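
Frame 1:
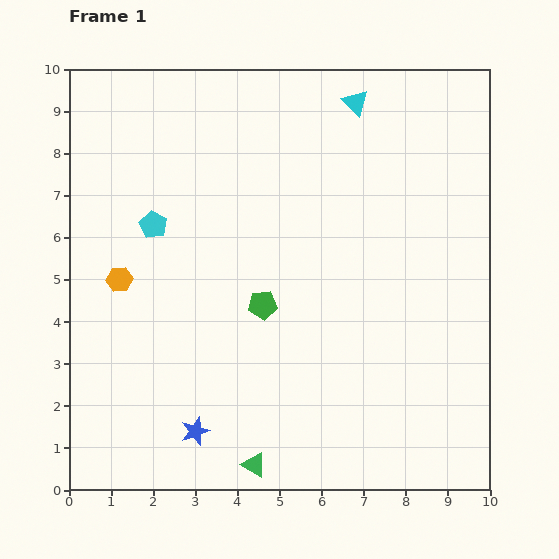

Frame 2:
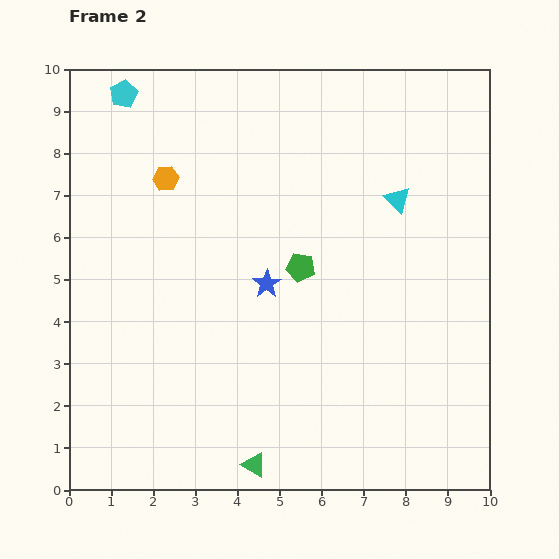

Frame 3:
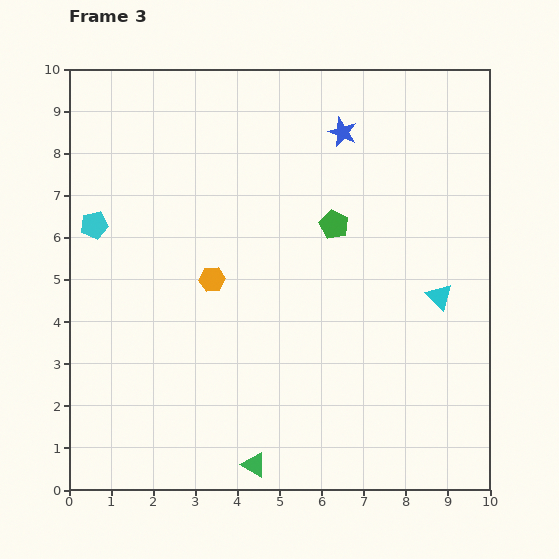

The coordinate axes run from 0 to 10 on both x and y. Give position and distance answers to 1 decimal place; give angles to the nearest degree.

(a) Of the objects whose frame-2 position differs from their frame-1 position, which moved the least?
the green pentagon

(moved 1.3)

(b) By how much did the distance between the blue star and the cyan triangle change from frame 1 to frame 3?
-4.2

Distance in frame 1: 8.7. Distance in frame 3: 4.5.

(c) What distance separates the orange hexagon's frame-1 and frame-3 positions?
2.2

The orange hexagon moved from (1.2, 5.0) to (3.4, 5.0), a distance of √(2.2² + 0.0²) ≈ 2.2.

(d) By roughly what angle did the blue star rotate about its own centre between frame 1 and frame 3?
31° counter-clockwise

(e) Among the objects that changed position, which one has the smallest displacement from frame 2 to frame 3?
the green pentagon

(moved 1.3)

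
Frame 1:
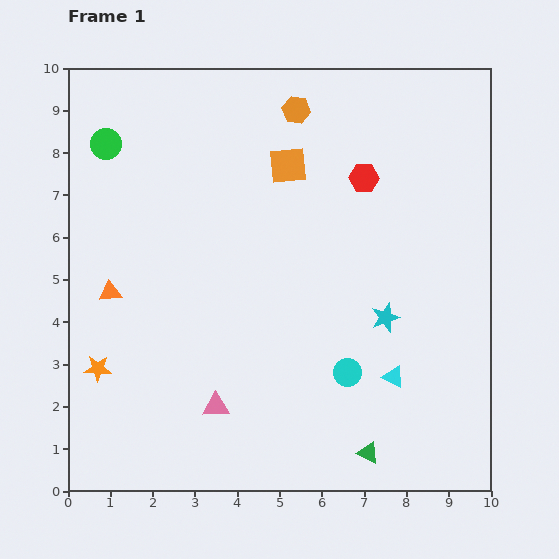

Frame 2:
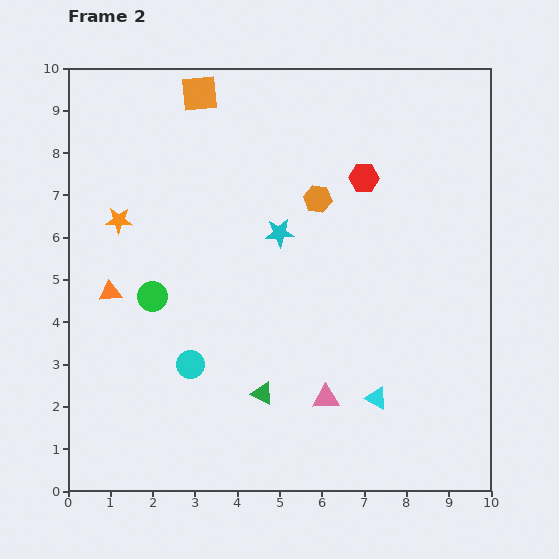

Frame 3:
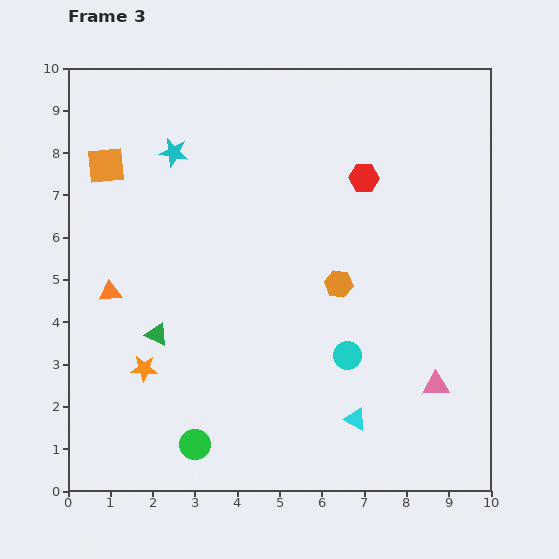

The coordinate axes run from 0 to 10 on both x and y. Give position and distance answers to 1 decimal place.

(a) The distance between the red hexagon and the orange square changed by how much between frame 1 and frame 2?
+2.6

Distance in frame 1: 1.8. Distance in frame 2: 4.4.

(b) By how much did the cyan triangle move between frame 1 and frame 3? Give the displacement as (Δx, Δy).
(-0.9, -1.0)

The cyan triangle was at (7.7, 2.7) in frame 1 and (6.8, 1.7) in frame 3.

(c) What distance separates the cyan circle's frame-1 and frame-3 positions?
0.4

The cyan circle moved from (6.6, 2.8) to (6.6, 3.2), a distance of √(0.0² + 0.4²) ≈ 0.4.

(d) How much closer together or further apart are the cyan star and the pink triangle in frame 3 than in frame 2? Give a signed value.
+4.2

Distance in frame 2: 4.1. Distance in frame 3: 8.3.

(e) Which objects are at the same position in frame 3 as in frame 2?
the red hexagon, the orange triangle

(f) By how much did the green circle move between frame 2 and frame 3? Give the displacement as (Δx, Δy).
(1.0, -3.5)

The green circle was at (2.0, 4.6) in frame 2 and (3.0, 1.1) in frame 3.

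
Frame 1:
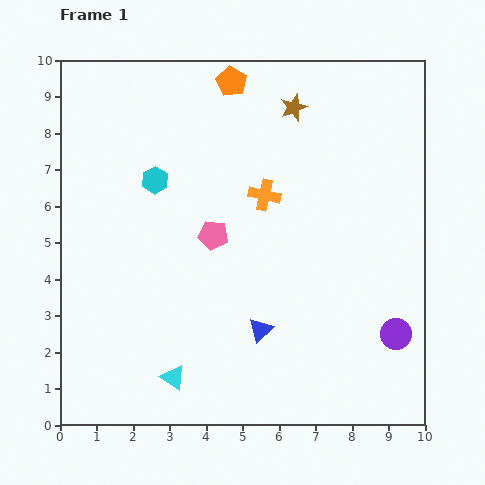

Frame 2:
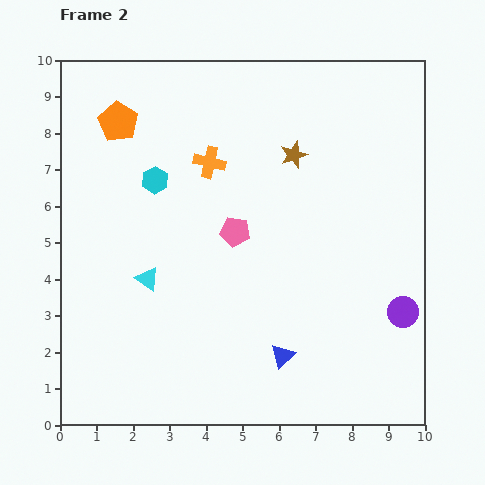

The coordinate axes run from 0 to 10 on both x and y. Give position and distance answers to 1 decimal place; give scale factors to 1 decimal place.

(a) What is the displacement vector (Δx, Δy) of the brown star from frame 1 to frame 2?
(0.0, -1.3)

The brown star was at (6.4, 8.7) in frame 1 and (6.4, 7.4) in frame 2.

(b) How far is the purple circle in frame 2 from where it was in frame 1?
0.6

The purple circle moved from (9.2, 2.5) to (9.4, 3.1), a distance of √(0.2² + 0.6²) ≈ 0.6.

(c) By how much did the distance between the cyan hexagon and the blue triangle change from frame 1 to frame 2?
+0.9

Distance in frame 1: 5.0. Distance in frame 2: 5.9.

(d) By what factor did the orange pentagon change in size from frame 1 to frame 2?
1.3×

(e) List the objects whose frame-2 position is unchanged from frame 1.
the cyan hexagon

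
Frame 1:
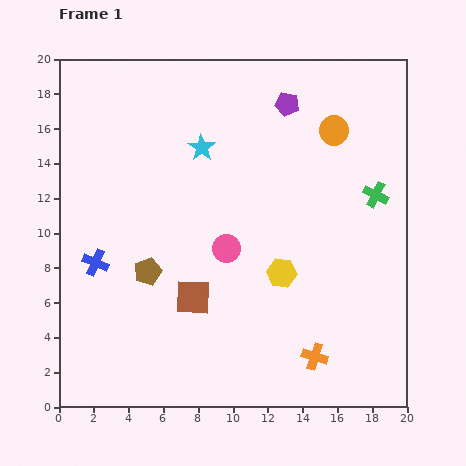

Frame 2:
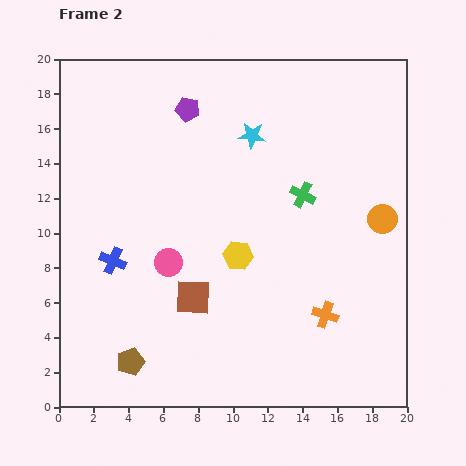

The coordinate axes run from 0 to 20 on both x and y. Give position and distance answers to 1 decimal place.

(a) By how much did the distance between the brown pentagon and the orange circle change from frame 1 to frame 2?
+3.3

Distance in frame 1: 13.4. Distance in frame 2: 16.7.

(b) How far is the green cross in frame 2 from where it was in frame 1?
4.2

The green cross moved from (18.2, 12.2) to (14.0, 12.2), a distance of √(4.2² + 0.0²) ≈ 4.2.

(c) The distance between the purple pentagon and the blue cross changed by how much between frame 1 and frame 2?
-4.6

Distance in frame 1: 14.3. Distance in frame 2: 9.7.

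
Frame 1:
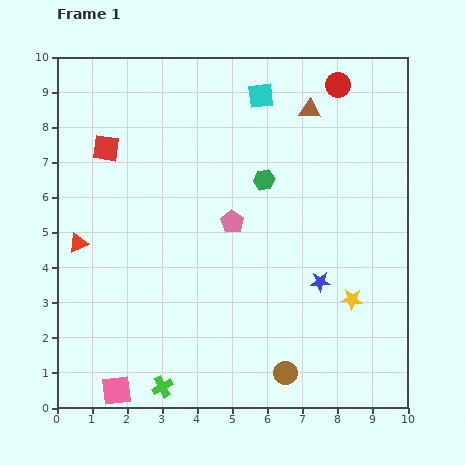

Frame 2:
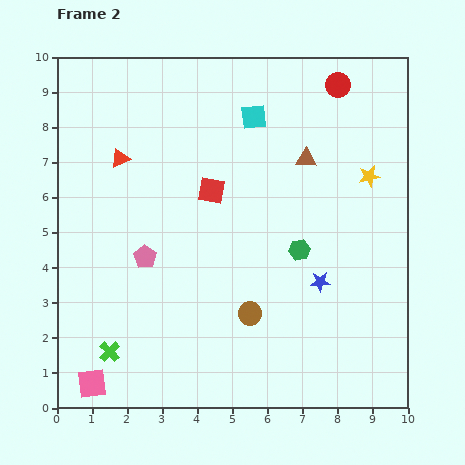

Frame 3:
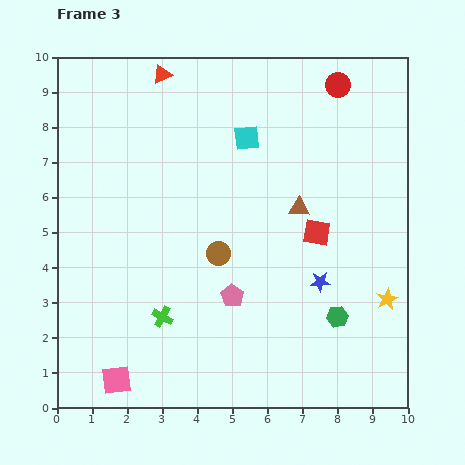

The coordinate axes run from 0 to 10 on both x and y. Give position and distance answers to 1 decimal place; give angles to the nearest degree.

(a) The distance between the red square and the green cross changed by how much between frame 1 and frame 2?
-1.6

Distance in frame 1: 7.0. Distance in frame 2: 5.4.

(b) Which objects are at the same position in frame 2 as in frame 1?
the blue star, the red circle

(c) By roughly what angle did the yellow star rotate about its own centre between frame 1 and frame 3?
30° counter-clockwise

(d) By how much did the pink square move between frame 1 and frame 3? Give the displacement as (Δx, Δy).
(0.0, 0.3)

The pink square was at (1.7, 0.5) in frame 1 and (1.7, 0.8) in frame 3.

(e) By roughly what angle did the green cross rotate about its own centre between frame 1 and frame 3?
33° counter-clockwise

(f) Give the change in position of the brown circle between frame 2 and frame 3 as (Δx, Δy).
(-0.9, 1.7)

The brown circle was at (5.5, 2.7) in frame 2 and (4.6, 4.4) in frame 3.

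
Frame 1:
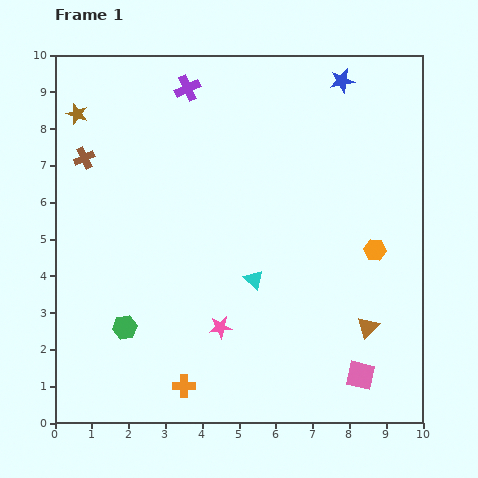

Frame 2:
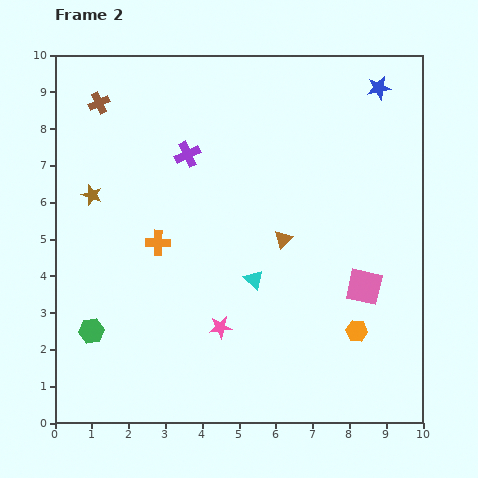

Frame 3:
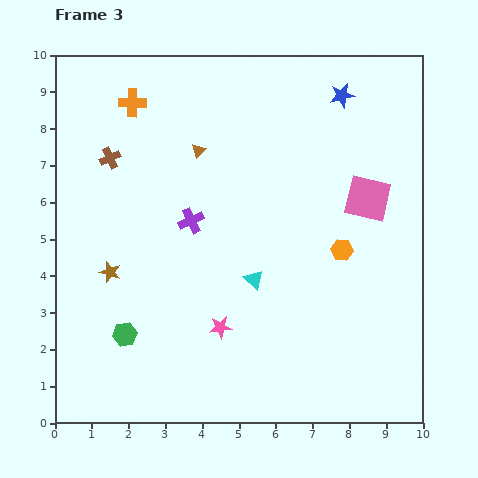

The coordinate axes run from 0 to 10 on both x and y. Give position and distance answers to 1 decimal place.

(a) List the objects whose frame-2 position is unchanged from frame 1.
the cyan triangle, the pink star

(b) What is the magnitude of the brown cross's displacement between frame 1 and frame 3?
0.7

The brown cross moved from (0.8, 7.2) to (1.5, 7.2), a distance of √(0.7² + 0.0²) ≈ 0.7.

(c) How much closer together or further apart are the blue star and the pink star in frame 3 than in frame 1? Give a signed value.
-0.4

Distance in frame 1: 7.5. Distance in frame 3: 7.1.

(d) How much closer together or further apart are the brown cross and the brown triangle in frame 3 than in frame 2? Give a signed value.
-3.8

Distance in frame 2: 6.2. Distance in frame 3: 2.4.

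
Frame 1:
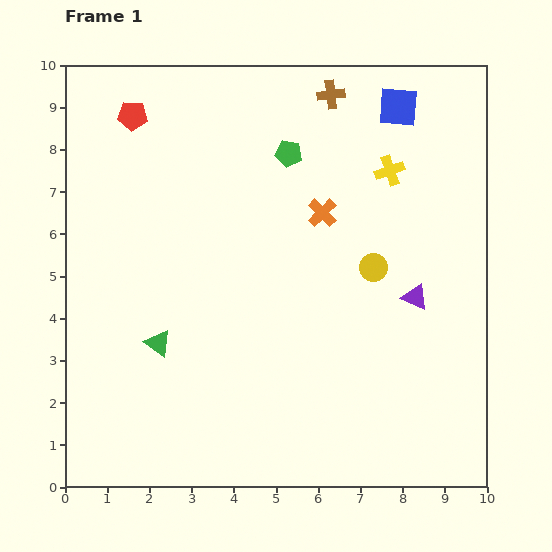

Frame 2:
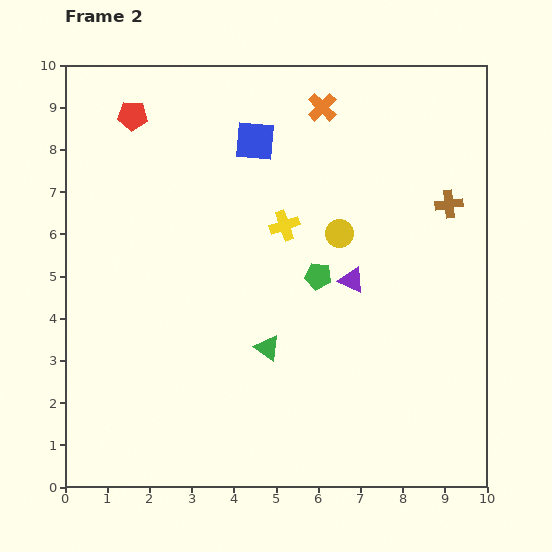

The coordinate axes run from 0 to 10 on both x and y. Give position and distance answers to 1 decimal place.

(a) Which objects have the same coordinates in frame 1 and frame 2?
the red pentagon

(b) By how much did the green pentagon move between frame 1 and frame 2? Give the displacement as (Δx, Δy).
(0.7, -2.9)

The green pentagon was at (5.3, 7.9) in frame 1 and (6.0, 5.0) in frame 2.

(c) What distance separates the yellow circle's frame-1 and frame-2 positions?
1.1

The yellow circle moved from (7.3, 5.2) to (6.5, 6.0), a distance of √(0.8² + 0.8²) ≈ 1.1.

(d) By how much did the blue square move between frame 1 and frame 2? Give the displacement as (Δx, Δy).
(-3.4, -0.8)

The blue square was at (7.9, 9.0) in frame 1 and (4.5, 8.2) in frame 2.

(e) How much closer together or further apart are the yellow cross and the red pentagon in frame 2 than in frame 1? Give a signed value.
-1.8

Distance in frame 1: 6.2. Distance in frame 2: 4.4.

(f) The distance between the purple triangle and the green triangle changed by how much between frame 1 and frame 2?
-3.6

Distance in frame 1: 6.2. Distance in frame 2: 2.6.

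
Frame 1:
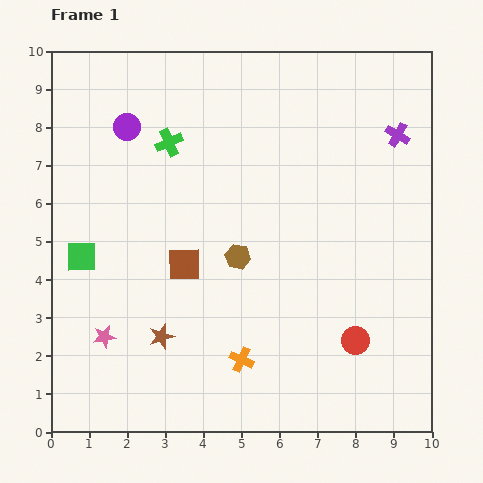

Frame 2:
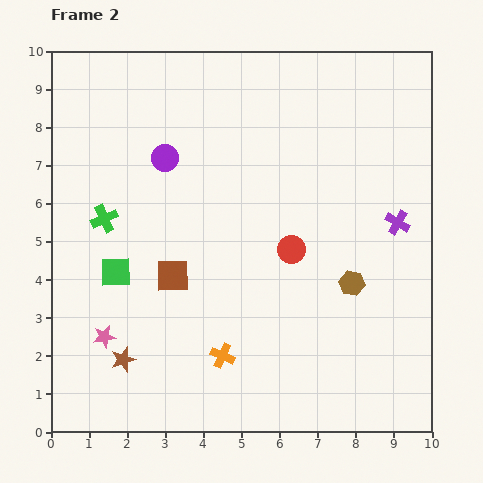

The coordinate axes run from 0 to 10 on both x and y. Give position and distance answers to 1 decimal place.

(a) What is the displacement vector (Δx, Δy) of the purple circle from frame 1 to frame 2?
(1.0, -0.8)

The purple circle was at (2.0, 8.0) in frame 1 and (3.0, 7.2) in frame 2.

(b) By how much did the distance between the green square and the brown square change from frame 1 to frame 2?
-1.2

Distance in frame 1: 2.7. Distance in frame 2: 1.5.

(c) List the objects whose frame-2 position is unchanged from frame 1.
the pink star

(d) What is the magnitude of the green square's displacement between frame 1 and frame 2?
1.0

The green square moved from (0.8, 4.6) to (1.7, 4.2), a distance of √(0.9² + 0.4²) ≈ 1.0.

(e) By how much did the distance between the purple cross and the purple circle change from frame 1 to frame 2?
-0.8

Distance in frame 1: 7.1. Distance in frame 2: 6.3.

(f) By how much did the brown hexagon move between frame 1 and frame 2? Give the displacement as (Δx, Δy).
(3.0, -0.7)

The brown hexagon was at (4.9, 4.6) in frame 1 and (7.9, 3.9) in frame 2.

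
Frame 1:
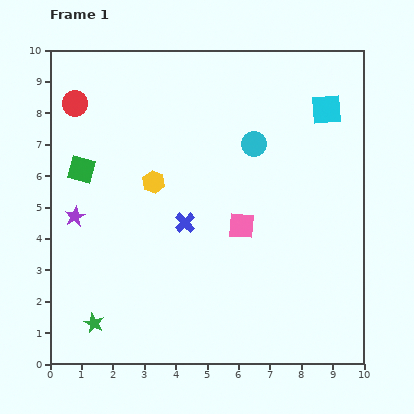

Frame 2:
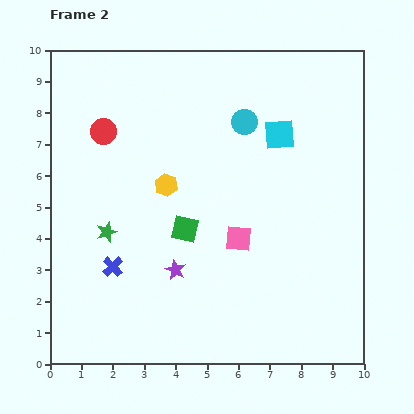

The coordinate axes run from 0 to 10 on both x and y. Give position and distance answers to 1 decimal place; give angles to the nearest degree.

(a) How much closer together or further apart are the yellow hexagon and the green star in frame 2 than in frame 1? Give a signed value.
-2.5

Distance in frame 1: 4.9. Distance in frame 2: 2.4.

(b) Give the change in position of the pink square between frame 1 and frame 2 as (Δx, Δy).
(-0.1, -0.4)

The pink square was at (6.1, 4.4) in frame 1 and (6.0, 4.0) in frame 2.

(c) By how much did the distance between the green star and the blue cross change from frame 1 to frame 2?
-3.2

Distance in frame 1: 4.3. Distance in frame 2: 1.1.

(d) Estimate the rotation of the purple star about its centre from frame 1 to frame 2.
20° counter-clockwise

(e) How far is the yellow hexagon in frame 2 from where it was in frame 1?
0.4

The yellow hexagon moved from (3.3, 5.8) to (3.7, 5.7), a distance of √(0.4² + 0.1²) ≈ 0.4.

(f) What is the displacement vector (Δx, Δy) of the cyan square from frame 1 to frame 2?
(-1.5, -0.8)

The cyan square was at (8.8, 8.1) in frame 1 and (7.3, 7.3) in frame 2.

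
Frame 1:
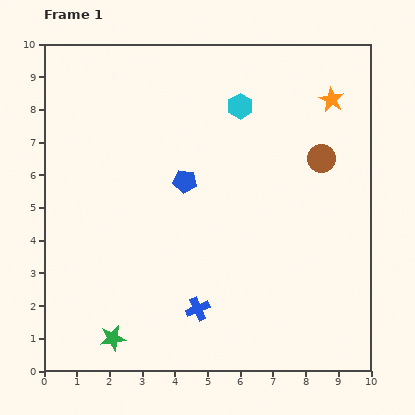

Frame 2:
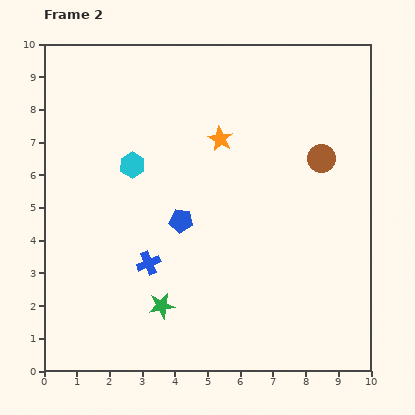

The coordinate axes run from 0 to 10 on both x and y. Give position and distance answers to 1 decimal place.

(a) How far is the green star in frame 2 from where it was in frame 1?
1.8

The green star moved from (2.1, 1.0) to (3.6, 2.0), a distance of √(1.5² + 1.0²) ≈ 1.8.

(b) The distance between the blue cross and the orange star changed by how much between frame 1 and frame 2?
-3.2

Distance in frame 1: 7.6. Distance in frame 2: 4.4.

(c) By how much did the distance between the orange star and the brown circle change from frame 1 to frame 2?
+1.4

Distance in frame 1: 1.8. Distance in frame 2: 3.2.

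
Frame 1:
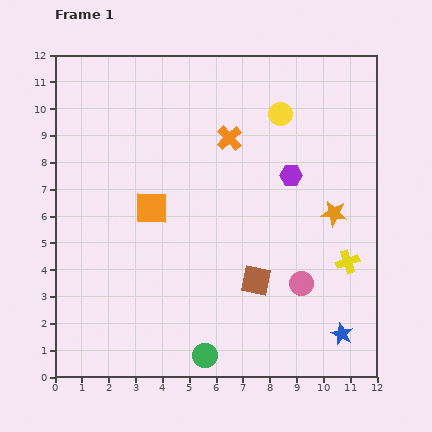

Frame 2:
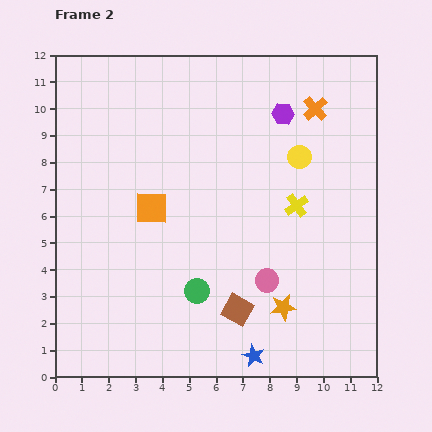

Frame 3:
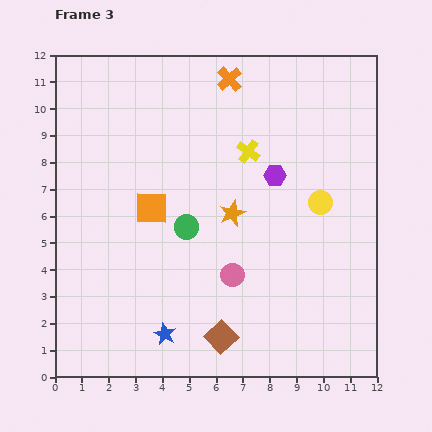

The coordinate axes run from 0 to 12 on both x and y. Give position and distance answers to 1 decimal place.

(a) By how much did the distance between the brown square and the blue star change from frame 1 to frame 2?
-2.0

Distance in frame 1: 3.8. Distance in frame 2: 1.8.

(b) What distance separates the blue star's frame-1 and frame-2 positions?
3.4

The blue star moved from (10.7, 1.6) to (7.4, 0.8), a distance of √(3.3² + 0.8²) ≈ 3.4.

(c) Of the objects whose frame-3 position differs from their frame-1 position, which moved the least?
the purple hexagon

(moved 0.6)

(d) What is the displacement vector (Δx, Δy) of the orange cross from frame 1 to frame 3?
(0.0, 2.2)

The orange cross was at (6.5, 8.9) in frame 1 and (6.5, 11.1) in frame 3.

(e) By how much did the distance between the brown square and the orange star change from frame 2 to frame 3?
+2.9

Distance in frame 2: 1.7. Distance in frame 3: 4.6.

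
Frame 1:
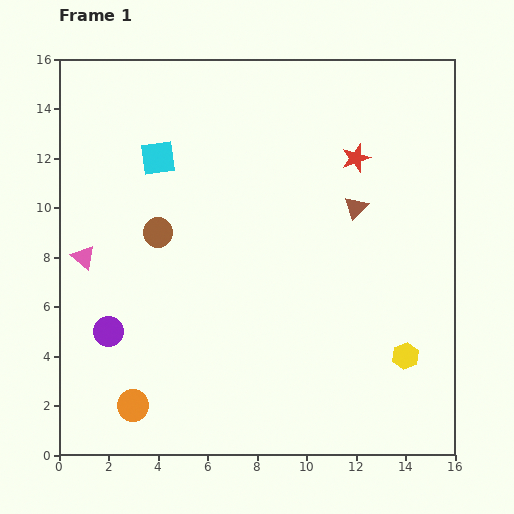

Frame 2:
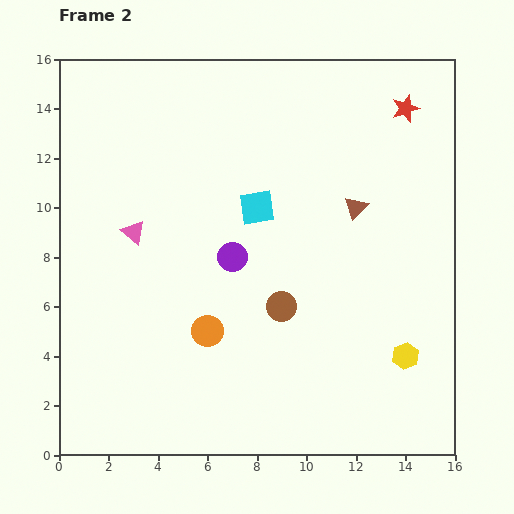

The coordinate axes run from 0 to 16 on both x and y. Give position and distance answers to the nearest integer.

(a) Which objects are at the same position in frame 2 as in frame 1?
the yellow hexagon, the brown triangle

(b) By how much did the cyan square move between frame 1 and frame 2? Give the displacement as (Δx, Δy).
(4, -2)

The cyan square was at (4, 12) in frame 1 and (8, 10) in frame 2.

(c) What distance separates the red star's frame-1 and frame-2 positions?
3

The red star moved from (12, 12) to (14, 14), a distance of √(2² + 2²) ≈ 3.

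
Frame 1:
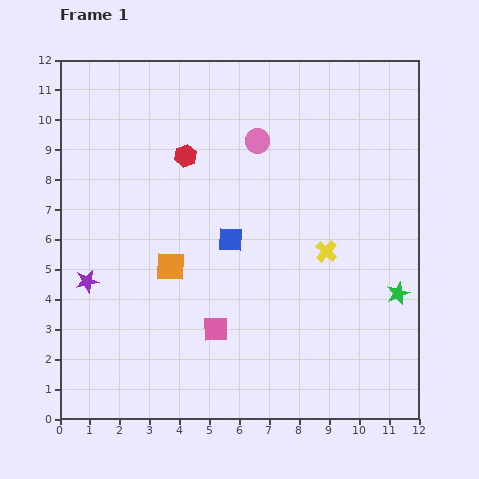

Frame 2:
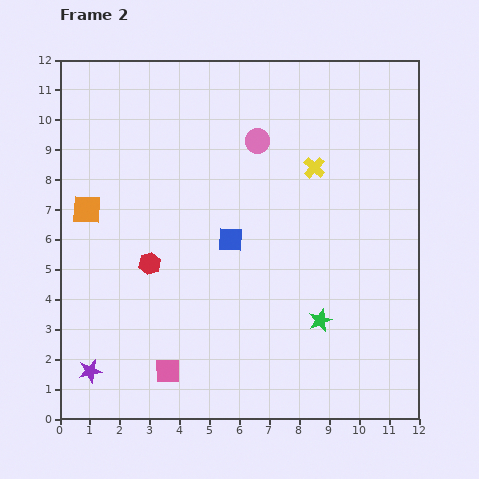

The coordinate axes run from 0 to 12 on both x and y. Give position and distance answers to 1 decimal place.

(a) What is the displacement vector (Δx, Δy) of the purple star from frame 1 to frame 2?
(0.1, -3.0)

The purple star was at (0.9, 4.6) in frame 1 and (1.0, 1.6) in frame 2.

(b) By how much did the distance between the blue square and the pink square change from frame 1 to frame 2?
+1.9

Distance in frame 1: 3.0. Distance in frame 2: 4.9.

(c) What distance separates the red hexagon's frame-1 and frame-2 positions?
3.8

The red hexagon moved from (4.2, 8.8) to (3.0, 5.2), a distance of √(1.2² + 3.6²) ≈ 3.8.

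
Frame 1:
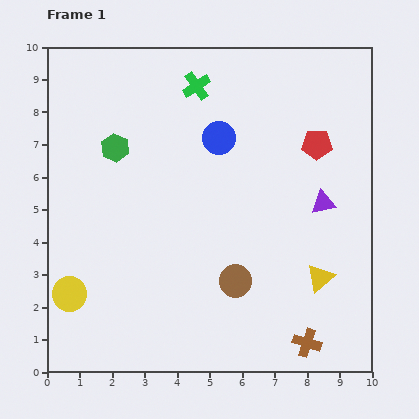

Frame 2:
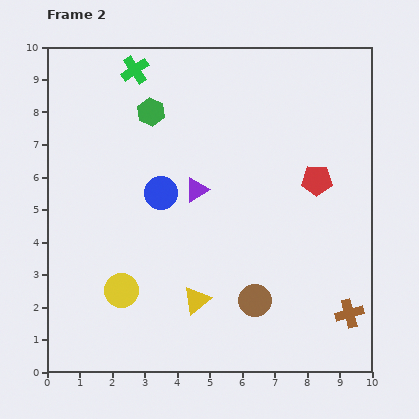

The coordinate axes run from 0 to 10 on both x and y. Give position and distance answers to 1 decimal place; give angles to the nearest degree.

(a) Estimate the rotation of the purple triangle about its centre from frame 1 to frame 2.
22° counter-clockwise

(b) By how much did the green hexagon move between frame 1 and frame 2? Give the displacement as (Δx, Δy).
(1.1, 1.1)

The green hexagon was at (2.1, 6.9) in frame 1 and (3.2, 8.0) in frame 2.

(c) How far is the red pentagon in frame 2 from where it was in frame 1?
1.1

The red pentagon moved from (8.3, 7.0) to (8.3, 5.9), a distance of √(0.0² + 1.1²) ≈ 1.1.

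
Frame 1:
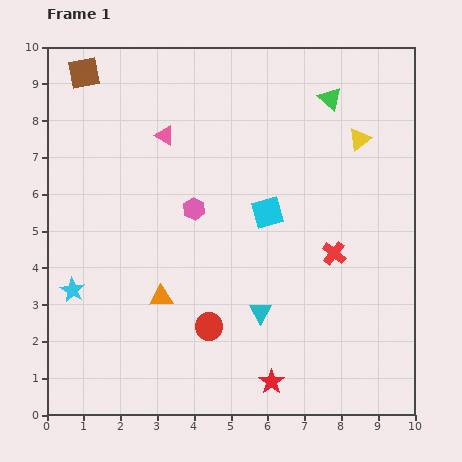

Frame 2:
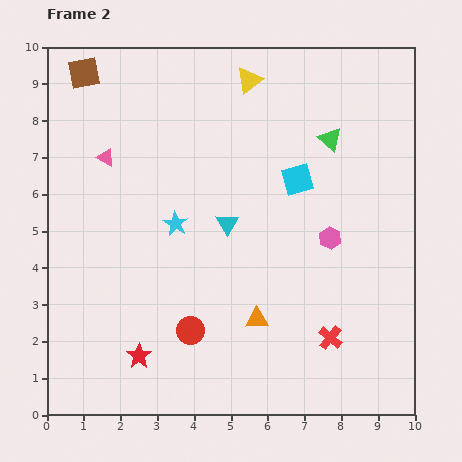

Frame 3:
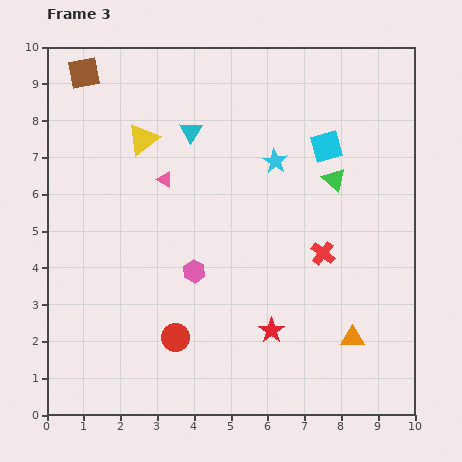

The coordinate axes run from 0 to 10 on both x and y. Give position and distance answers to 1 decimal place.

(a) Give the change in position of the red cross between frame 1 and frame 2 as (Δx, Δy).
(-0.1, -2.3)

The red cross was at (7.8, 4.4) in frame 1 and (7.7, 2.1) in frame 2.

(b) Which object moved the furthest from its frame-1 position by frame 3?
the cyan star

(moved 6.5; next 5.9)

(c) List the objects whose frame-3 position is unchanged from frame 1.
the brown square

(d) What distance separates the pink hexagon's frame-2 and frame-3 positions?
3.8

The pink hexagon moved from (7.7, 4.8) to (4.0, 3.9), a distance of √(3.7² + 0.9²) ≈ 3.8.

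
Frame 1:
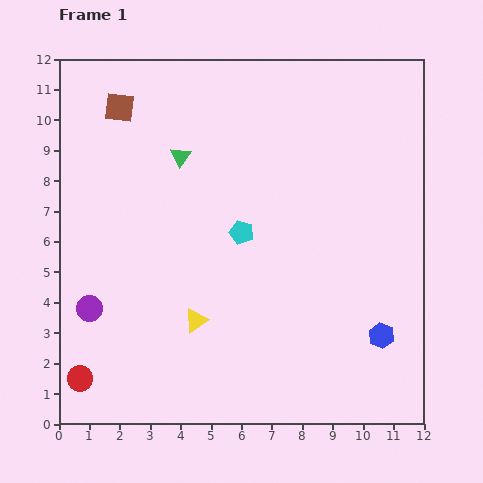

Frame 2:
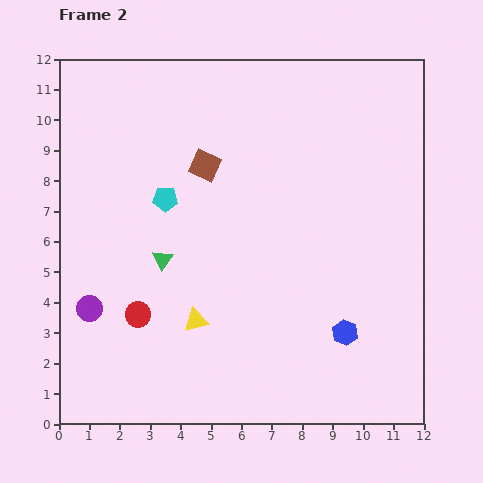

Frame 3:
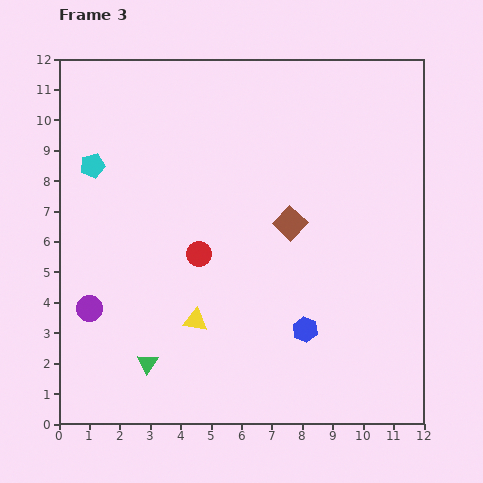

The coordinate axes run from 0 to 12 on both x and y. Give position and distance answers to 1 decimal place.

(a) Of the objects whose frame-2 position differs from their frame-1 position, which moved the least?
the blue hexagon

(moved 1.2)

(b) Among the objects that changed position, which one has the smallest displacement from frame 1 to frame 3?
the blue hexagon

(moved 2.5)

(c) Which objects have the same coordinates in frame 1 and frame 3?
the yellow triangle, the purple circle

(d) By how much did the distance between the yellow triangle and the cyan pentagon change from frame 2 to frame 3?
+2.0

Distance in frame 2: 4.1. Distance in frame 3: 6.1.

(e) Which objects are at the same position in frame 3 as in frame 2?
the yellow triangle, the purple circle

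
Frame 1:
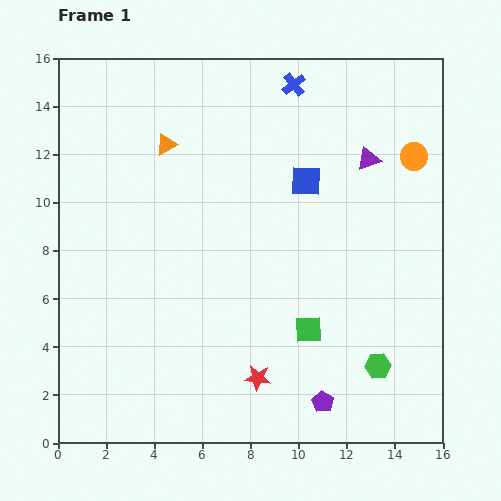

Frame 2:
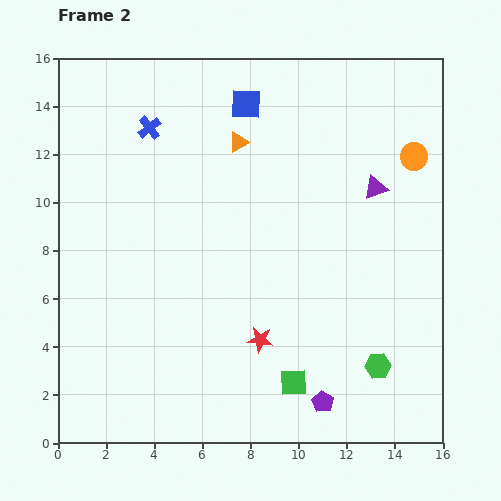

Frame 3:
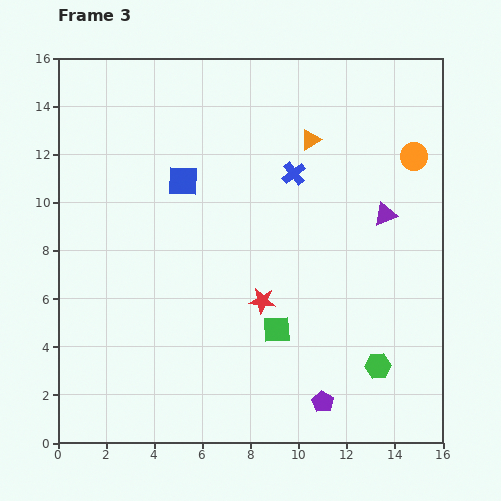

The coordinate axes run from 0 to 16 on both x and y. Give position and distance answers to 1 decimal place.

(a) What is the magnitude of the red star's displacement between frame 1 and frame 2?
1.6

The red star moved from (8.3, 2.7) to (8.4, 4.3), a distance of √(0.1² + 1.6²) ≈ 1.6.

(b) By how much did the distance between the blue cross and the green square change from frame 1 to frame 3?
-3.7

Distance in frame 1: 10.2. Distance in frame 3: 6.5.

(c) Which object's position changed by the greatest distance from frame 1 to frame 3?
the orange triangle

(moved 6.0; next 5.1)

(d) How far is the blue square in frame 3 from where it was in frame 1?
5.1

The blue square moved from (10.3, 10.9) to (5.2, 10.9), a distance of √(5.1² + 0.0²) ≈ 5.1.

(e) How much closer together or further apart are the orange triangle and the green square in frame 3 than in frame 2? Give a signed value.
-2.3

Distance in frame 2: 10.3. Distance in frame 3: 8.0.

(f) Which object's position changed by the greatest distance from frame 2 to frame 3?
the blue cross

(moved 6.3; next 4.1)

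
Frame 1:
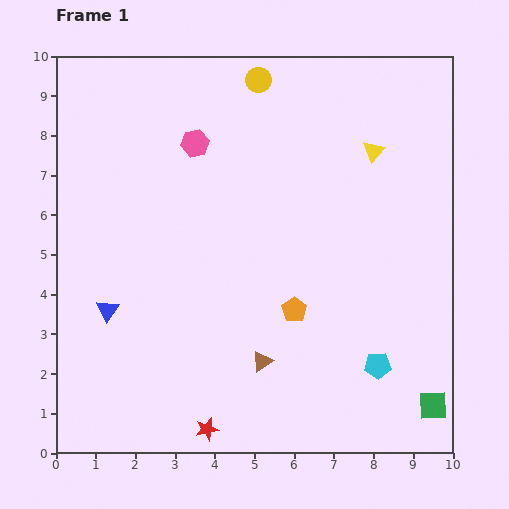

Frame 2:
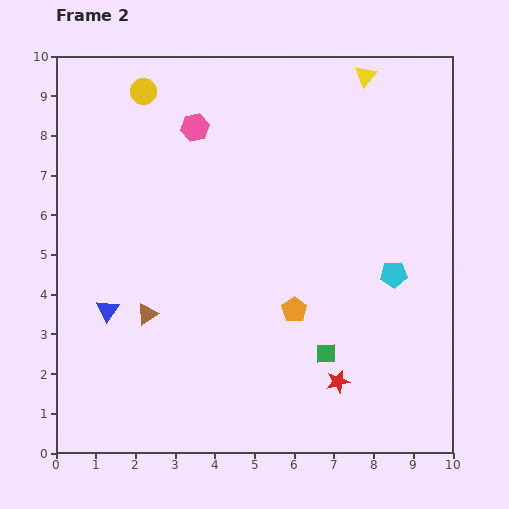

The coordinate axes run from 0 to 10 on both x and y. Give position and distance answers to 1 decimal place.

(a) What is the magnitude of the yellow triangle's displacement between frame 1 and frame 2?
1.9

The yellow triangle moved from (8.0, 7.6) to (7.8, 9.5), a distance of √(0.2² + 1.9²) ≈ 1.9.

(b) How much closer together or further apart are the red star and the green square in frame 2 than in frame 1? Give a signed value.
-4.9

Distance in frame 1: 5.7. Distance in frame 2: 0.8.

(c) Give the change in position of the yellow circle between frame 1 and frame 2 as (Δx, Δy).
(-2.9, -0.3)

The yellow circle was at (5.1, 9.4) in frame 1 and (2.2, 9.1) in frame 2.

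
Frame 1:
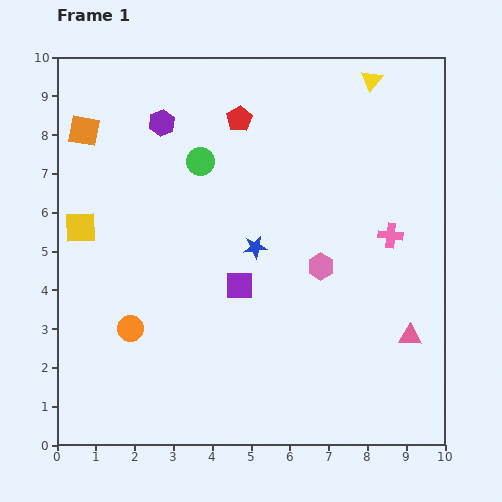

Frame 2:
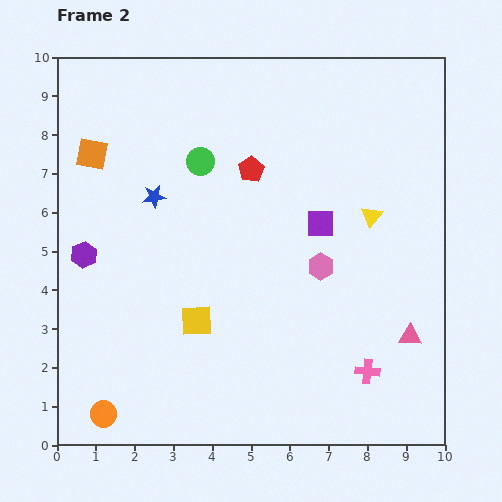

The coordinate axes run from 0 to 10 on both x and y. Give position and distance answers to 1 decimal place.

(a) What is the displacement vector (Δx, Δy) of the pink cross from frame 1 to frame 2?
(-0.6, -3.5)

The pink cross was at (8.6, 5.4) in frame 1 and (8.0, 1.9) in frame 2.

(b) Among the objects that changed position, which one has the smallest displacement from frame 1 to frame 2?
the orange square

(moved 0.6)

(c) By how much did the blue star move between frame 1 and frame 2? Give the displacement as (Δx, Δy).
(-2.6, 1.3)

The blue star was at (5.1, 5.1) in frame 1 and (2.5, 6.4) in frame 2.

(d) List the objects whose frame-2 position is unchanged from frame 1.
the pink triangle, the green circle, the pink hexagon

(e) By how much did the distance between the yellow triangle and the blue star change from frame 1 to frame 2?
+0.4

Distance in frame 1: 5.2. Distance in frame 2: 5.6.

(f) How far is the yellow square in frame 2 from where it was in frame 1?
3.8

The yellow square moved from (0.6, 5.6) to (3.6, 3.2), a distance of √(3.0² + 2.4²) ≈ 3.8.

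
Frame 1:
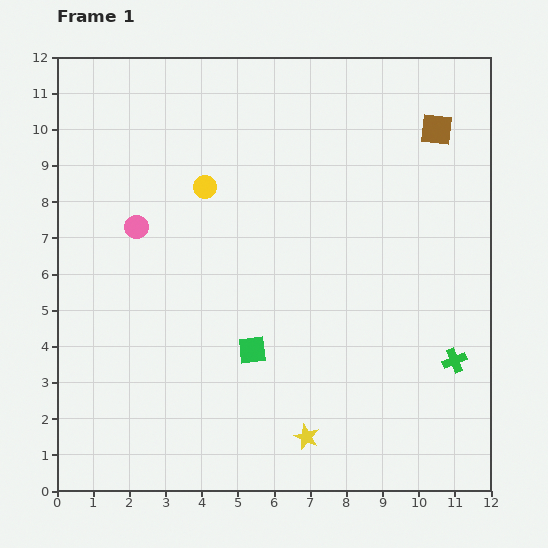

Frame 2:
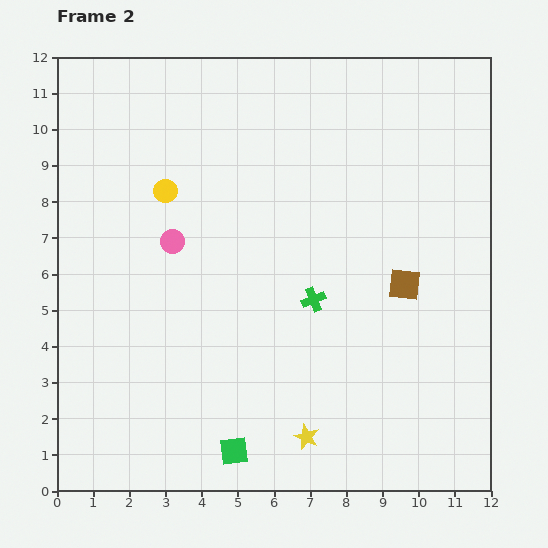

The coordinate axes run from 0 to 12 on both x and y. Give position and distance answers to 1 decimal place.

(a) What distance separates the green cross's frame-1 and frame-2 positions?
4.3

The green cross moved from (11.0, 3.6) to (7.1, 5.3), a distance of √(3.9² + 1.7²) ≈ 4.3.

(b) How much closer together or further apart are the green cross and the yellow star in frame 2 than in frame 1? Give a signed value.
-0.8

Distance in frame 1: 4.6. Distance in frame 2: 3.8.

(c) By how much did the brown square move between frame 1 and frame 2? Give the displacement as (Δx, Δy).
(-0.9, -4.3)

The brown square was at (10.5, 10.0) in frame 1 and (9.6, 5.7) in frame 2.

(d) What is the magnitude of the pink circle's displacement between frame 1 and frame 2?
1.1

The pink circle moved from (2.2, 7.3) to (3.2, 6.9), a distance of √(1.0² + 0.4²) ≈ 1.1.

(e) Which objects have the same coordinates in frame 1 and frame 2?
the yellow star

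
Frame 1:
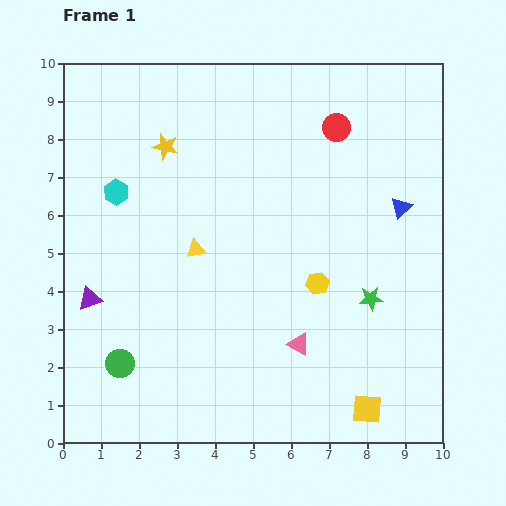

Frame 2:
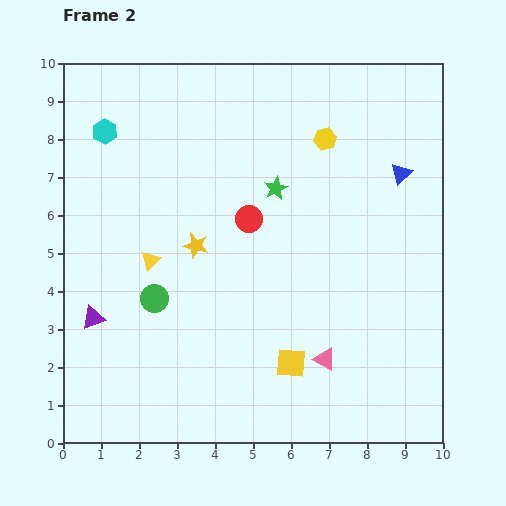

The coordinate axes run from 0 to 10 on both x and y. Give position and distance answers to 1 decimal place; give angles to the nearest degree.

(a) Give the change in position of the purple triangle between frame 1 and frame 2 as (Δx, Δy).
(0.1, -0.5)

The purple triangle was at (0.7, 3.8) in frame 1 and (0.8, 3.3) in frame 2.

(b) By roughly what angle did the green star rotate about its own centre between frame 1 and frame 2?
21° counter-clockwise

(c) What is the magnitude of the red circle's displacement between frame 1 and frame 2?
3.3

The red circle moved from (7.2, 8.3) to (4.9, 5.9), a distance of √(2.3² + 2.4²) ≈ 3.3.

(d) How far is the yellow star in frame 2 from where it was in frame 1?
2.7

The yellow star moved from (2.7, 7.8) to (3.5, 5.2), a distance of √(0.8² + 2.6²) ≈ 2.7.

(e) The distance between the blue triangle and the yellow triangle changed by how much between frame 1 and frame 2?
+1.5

Distance in frame 1: 5.5. Distance in frame 2: 7.0.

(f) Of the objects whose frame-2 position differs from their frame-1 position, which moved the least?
the purple triangle

(moved 0.5)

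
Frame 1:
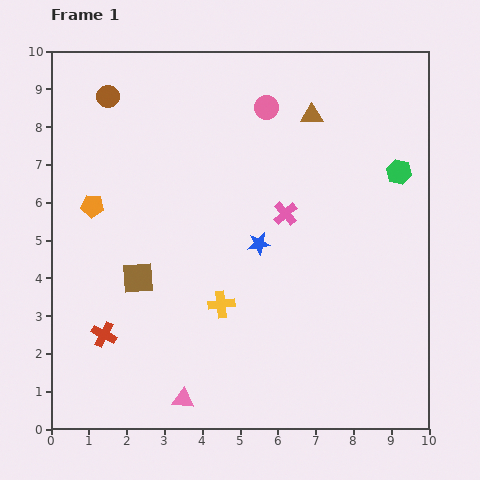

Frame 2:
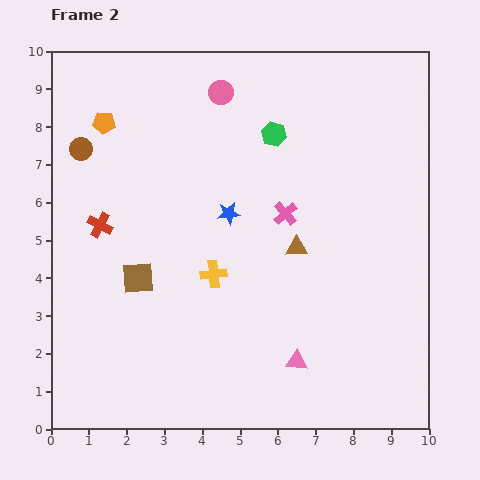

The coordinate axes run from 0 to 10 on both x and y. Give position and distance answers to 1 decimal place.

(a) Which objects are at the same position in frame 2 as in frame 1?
the pink cross, the brown square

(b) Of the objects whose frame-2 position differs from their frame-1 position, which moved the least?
the yellow cross

(moved 0.8)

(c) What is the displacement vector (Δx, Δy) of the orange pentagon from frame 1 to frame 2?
(0.3, 2.2)

The orange pentagon was at (1.1, 5.9) in frame 1 and (1.4, 8.1) in frame 2.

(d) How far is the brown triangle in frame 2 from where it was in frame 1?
3.5

The brown triangle moved from (6.9, 8.3) to (6.5, 4.8), a distance of √(0.4² + 3.5²) ≈ 3.5.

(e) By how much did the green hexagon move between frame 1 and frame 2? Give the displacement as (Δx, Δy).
(-3.3, 1.0)

The green hexagon was at (9.2, 6.8) in frame 1 and (5.9, 7.8) in frame 2.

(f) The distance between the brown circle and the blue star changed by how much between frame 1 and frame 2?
-1.3

Distance in frame 1: 5.6. Distance in frame 2: 4.3.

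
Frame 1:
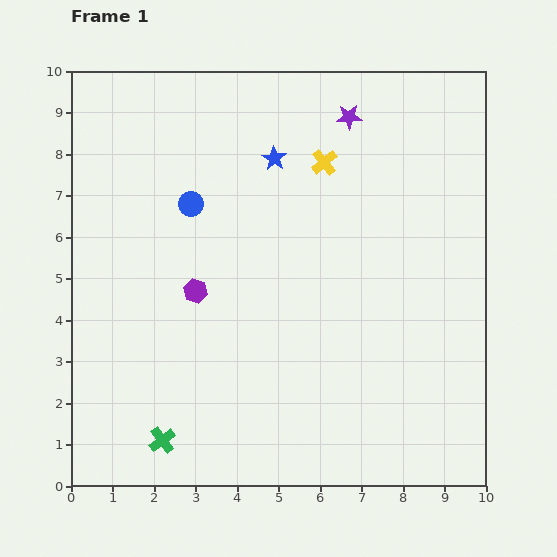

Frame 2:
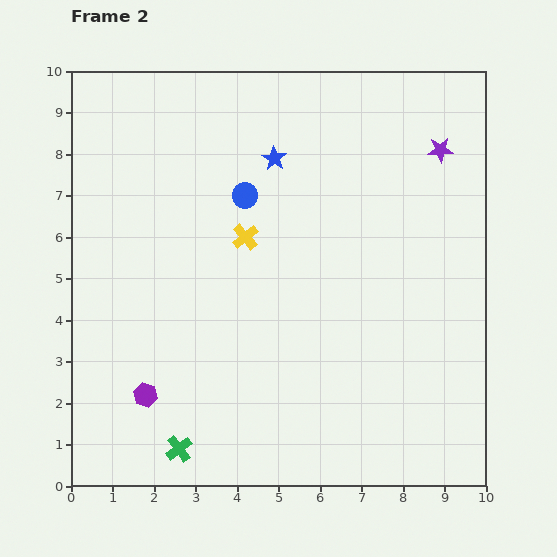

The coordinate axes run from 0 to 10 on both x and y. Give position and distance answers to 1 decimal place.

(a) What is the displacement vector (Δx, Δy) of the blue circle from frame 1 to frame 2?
(1.3, 0.2)

The blue circle was at (2.9, 6.8) in frame 1 and (4.2, 7.0) in frame 2.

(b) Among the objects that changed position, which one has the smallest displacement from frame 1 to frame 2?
the green cross

(moved 0.4)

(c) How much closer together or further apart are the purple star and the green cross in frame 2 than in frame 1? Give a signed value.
+0.6

Distance in frame 1: 9.0. Distance in frame 2: 9.6.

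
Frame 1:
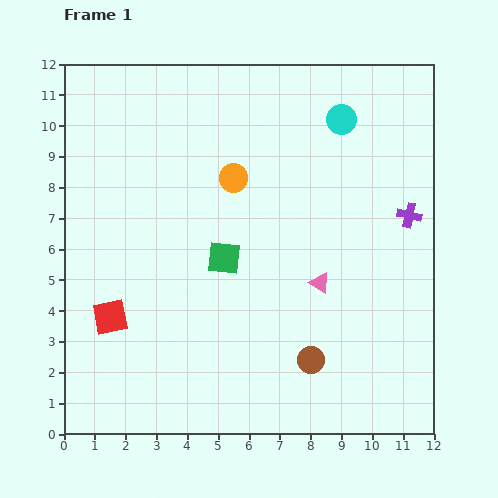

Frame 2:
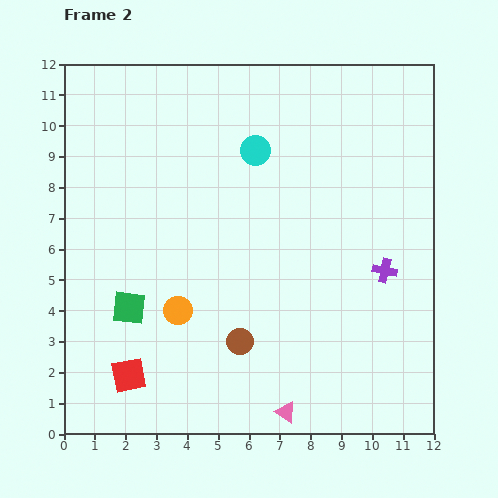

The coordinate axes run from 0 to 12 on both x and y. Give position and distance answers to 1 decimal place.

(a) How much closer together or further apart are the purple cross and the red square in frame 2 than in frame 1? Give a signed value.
-1.2

Distance in frame 1: 10.2. Distance in frame 2: 9.0.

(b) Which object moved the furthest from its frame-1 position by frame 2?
the orange circle

(moved 4.7; next 4.3)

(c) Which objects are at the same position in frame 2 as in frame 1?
none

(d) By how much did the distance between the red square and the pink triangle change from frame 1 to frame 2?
-1.7

Distance in frame 1: 6.9. Distance in frame 2: 5.2.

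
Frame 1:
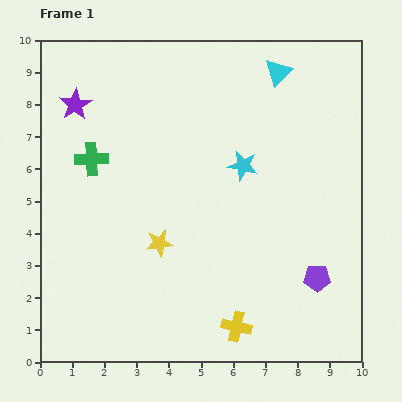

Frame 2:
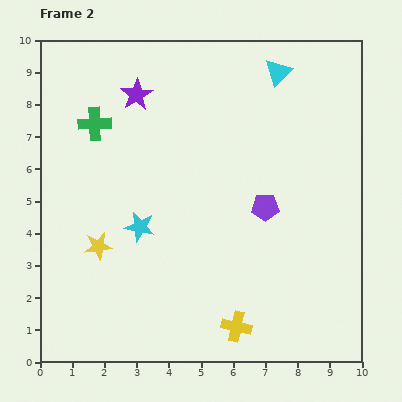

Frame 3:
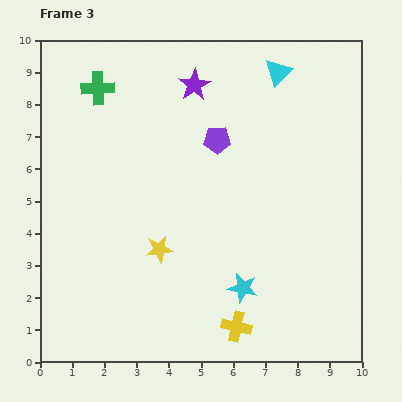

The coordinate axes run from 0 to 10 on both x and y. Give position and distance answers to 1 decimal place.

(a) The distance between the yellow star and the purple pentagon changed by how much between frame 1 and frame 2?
+0.3

Distance in frame 1: 5.0. Distance in frame 2: 5.3.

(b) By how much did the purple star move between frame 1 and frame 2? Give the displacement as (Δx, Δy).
(1.9, 0.3)

The purple star was at (1.1, 8.0) in frame 1 and (3.0, 8.3) in frame 2.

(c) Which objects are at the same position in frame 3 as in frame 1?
the yellow cross, the cyan triangle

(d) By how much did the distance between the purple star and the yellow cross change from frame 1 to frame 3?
-0.9

Distance in frame 1: 8.5. Distance in frame 3: 7.6.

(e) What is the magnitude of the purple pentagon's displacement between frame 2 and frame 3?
2.6

The purple pentagon moved from (7.0, 4.8) to (5.5, 6.9), a distance of √(1.5² + 2.1²) ≈ 2.6.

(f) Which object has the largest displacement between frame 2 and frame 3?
the cyan star

(moved 3.7; next 2.6)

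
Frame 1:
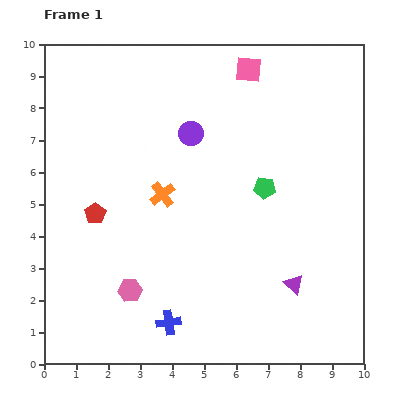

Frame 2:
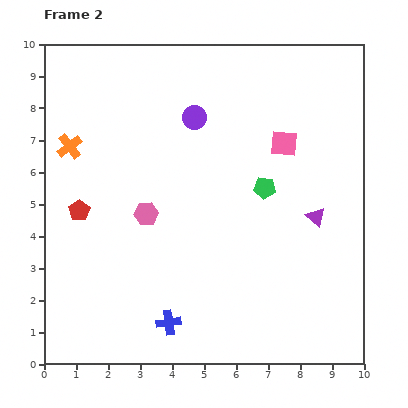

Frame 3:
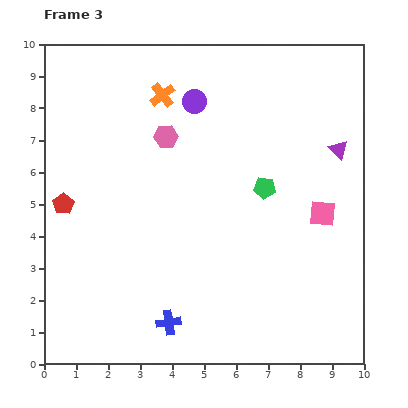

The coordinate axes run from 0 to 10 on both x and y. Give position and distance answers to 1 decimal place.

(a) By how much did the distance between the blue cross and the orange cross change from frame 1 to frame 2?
+2.3

Distance in frame 1: 4.0. Distance in frame 2: 6.3.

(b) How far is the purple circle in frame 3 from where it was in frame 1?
1.0

The purple circle moved from (4.6, 7.2) to (4.7, 8.2), a distance of √(0.1² + 1.0²) ≈ 1.0.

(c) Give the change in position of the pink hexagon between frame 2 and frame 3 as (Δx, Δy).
(0.6, 2.4)

The pink hexagon was at (3.2, 4.7) in frame 2 and (3.8, 7.1) in frame 3.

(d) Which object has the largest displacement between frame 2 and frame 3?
the orange cross

(moved 3.3; next 2.5)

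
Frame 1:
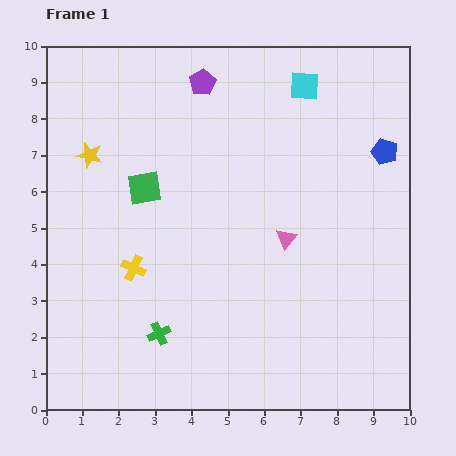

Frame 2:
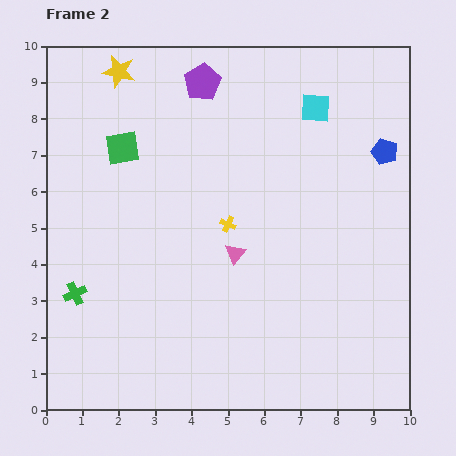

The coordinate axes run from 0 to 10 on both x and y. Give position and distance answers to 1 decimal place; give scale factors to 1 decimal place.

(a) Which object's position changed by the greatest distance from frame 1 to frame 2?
the yellow cross

(moved 2.9; next 2.5)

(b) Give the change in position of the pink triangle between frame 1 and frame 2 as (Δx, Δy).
(-1.4, -0.4)

The pink triangle was at (6.6, 4.7) in frame 1 and (5.2, 4.3) in frame 2.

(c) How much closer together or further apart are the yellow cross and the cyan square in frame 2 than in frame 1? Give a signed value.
-2.9

Distance in frame 1: 6.9. Distance in frame 2: 4.0.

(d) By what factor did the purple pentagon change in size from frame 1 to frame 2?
1.4×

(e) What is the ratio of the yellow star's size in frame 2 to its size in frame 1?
1.3×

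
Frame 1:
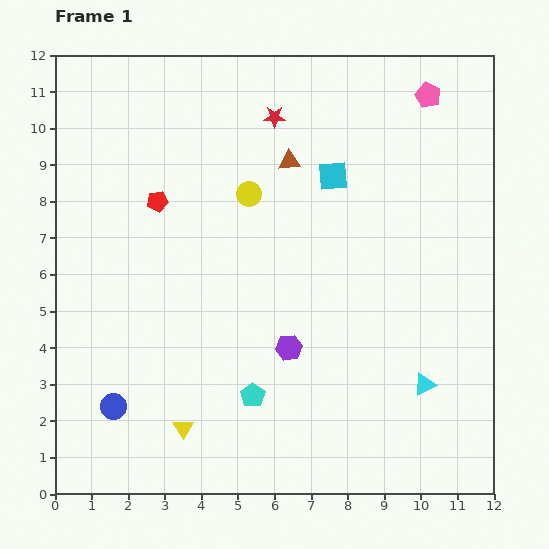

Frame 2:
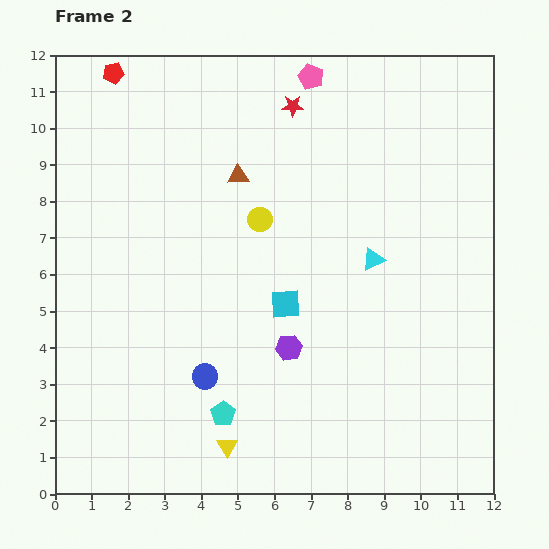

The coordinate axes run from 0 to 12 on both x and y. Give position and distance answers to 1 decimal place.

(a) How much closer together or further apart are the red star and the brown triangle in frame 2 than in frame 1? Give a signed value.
+1.1

Distance in frame 1: 1.3. Distance in frame 2: 2.4.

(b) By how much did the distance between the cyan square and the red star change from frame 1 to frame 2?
+3.1

Distance in frame 1: 2.3. Distance in frame 2: 5.4.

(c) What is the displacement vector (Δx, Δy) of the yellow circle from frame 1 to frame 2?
(0.3, -0.7)

The yellow circle was at (5.3, 8.2) in frame 1 and (5.6, 7.5) in frame 2.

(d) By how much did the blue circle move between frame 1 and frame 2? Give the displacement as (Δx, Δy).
(2.5, 0.8)

The blue circle was at (1.6, 2.4) in frame 1 and (4.1, 3.2) in frame 2.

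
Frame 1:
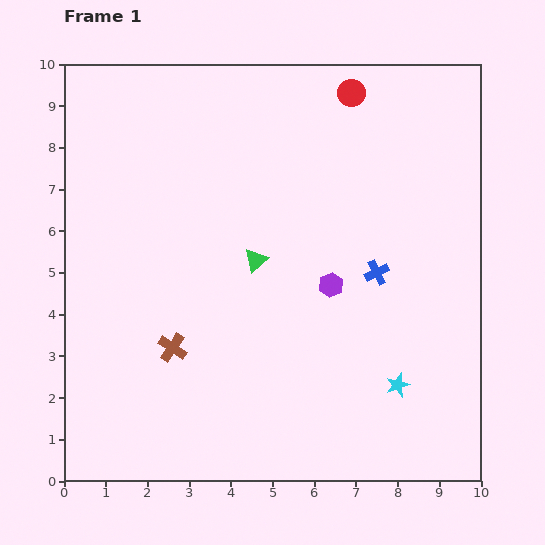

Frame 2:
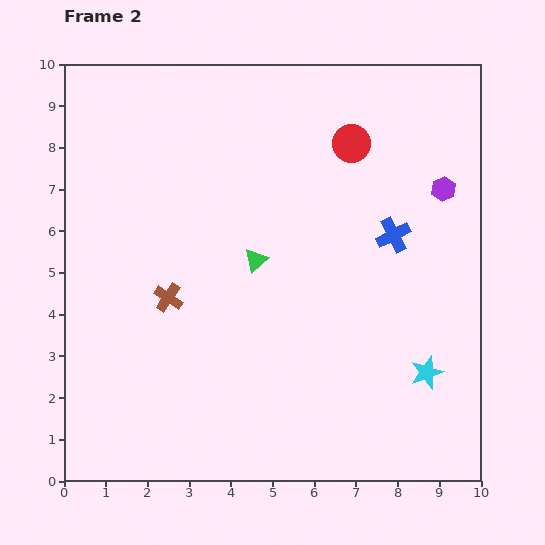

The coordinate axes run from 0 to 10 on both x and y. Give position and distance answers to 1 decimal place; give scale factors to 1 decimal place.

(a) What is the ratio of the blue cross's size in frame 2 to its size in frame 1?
1.4×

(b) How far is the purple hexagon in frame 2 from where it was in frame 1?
3.5

The purple hexagon moved from (6.4, 4.7) to (9.1, 7.0), a distance of √(2.7² + 2.3²) ≈ 3.5.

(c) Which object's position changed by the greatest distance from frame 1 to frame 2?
the purple hexagon

(moved 3.5; next 1.2)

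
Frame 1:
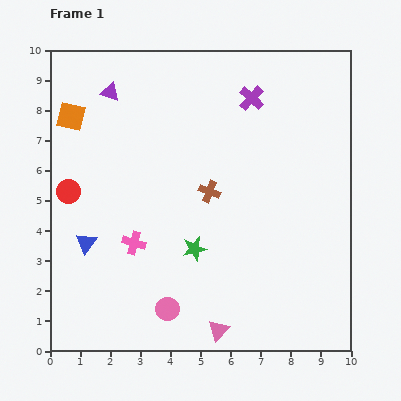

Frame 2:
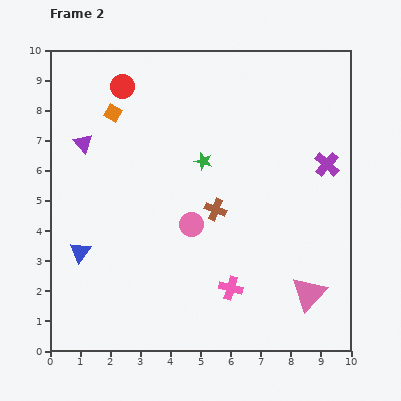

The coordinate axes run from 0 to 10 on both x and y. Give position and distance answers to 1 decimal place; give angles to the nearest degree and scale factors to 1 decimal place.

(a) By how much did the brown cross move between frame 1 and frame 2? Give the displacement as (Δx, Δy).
(0.2, -0.6)

The brown cross was at (5.3, 5.3) in frame 1 and (5.5, 4.7) in frame 2.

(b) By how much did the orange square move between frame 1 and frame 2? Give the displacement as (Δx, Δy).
(1.4, 0.1)

The orange square was at (0.7, 7.8) in frame 1 and (2.1, 7.9) in frame 2.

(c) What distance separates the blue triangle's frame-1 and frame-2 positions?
0.4

The blue triangle moved from (1.2, 3.6) to (1.0, 3.3), a distance of √(0.2² + 0.3²) ≈ 0.4.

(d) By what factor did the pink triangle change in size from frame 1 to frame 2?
1.6×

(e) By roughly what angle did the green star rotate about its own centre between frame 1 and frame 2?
27° clockwise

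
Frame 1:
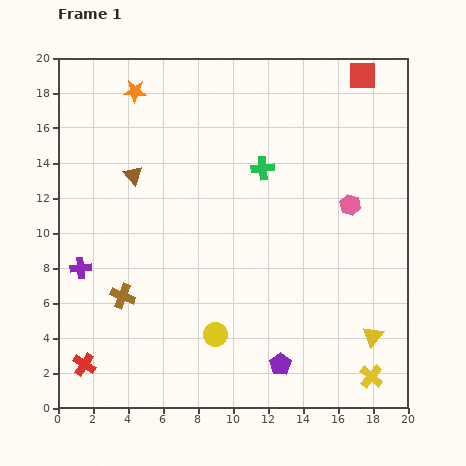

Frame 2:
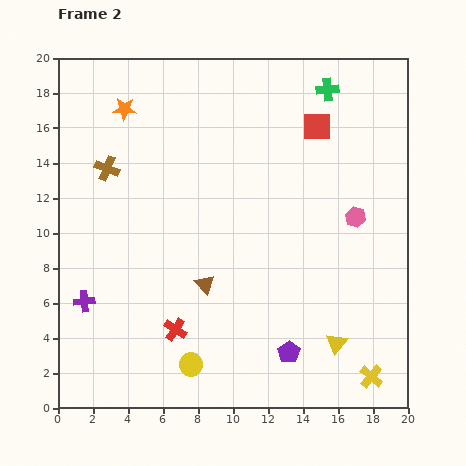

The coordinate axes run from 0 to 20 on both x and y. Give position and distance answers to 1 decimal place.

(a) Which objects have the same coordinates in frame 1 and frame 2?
the yellow cross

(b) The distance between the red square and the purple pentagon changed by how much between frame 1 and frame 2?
-4.2

Distance in frame 1: 17.2. Distance in frame 2: 13.0.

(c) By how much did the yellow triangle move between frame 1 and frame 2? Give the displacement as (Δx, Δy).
(-2.1, -0.4)

The yellow triangle was at (18.0, 4.1) in frame 1 and (15.9, 3.7) in frame 2.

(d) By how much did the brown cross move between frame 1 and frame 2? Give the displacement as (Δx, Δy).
(-0.9, 7.3)

The brown cross was at (3.7, 6.4) in frame 1 and (2.8, 13.7) in frame 2.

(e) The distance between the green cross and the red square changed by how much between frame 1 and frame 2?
-5.6

Distance in frame 1: 7.8. Distance in frame 2: 2.2.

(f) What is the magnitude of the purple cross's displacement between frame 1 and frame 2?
1.9

The purple cross moved from (1.3, 8.0) to (1.5, 6.1), a distance of √(0.2² + 1.9²) ≈ 1.9.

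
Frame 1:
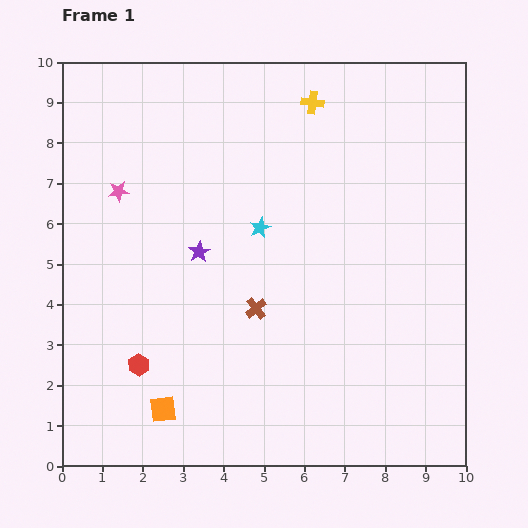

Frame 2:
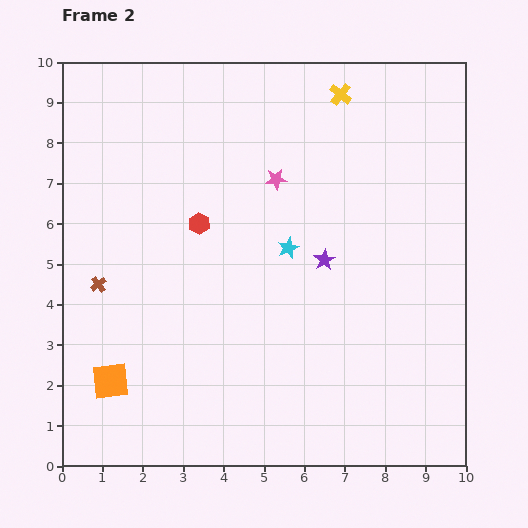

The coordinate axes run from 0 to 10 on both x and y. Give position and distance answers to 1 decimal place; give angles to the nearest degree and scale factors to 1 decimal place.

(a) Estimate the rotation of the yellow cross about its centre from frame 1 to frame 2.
30° clockwise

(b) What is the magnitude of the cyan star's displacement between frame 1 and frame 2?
0.9

The cyan star moved from (4.9, 5.9) to (5.6, 5.4), a distance of √(0.7² + 0.5²) ≈ 0.9.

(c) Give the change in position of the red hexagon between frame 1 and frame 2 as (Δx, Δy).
(1.5, 3.5)

The red hexagon was at (1.9, 2.5) in frame 1 and (3.4, 6.0) in frame 2.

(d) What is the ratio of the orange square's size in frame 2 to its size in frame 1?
1.4×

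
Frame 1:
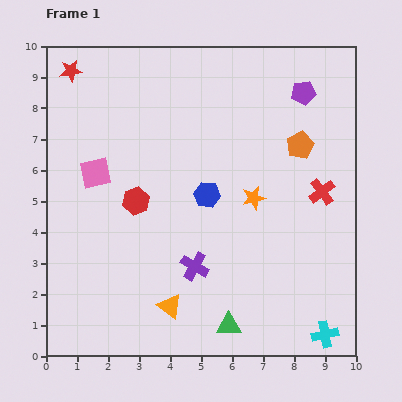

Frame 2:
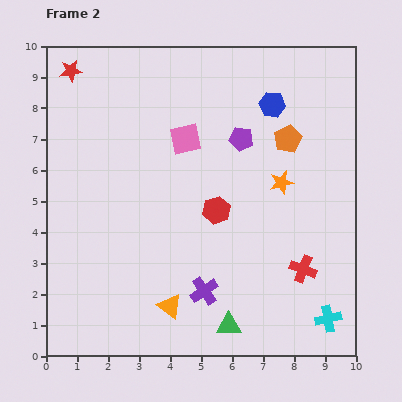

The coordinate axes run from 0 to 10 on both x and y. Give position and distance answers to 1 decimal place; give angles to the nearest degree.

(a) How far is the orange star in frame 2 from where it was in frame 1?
1.0

The orange star moved from (6.7, 5.1) to (7.6, 5.6), a distance of √(0.9² + 0.5²) ≈ 1.0.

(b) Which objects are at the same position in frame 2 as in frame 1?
the red star, the orange triangle, the green triangle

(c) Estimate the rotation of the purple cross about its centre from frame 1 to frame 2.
26° clockwise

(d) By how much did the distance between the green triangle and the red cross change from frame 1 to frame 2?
-2.2

Distance in frame 1: 5.2. Distance in frame 2: 3.0.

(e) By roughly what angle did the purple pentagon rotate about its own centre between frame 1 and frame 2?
18° clockwise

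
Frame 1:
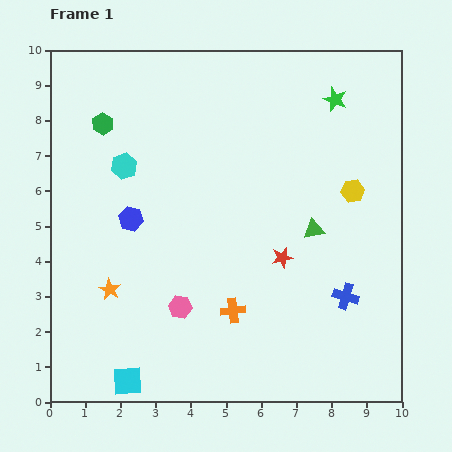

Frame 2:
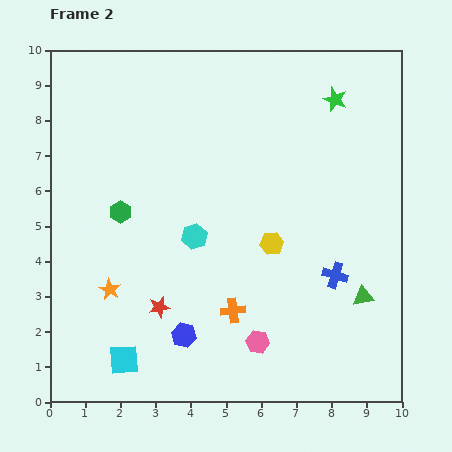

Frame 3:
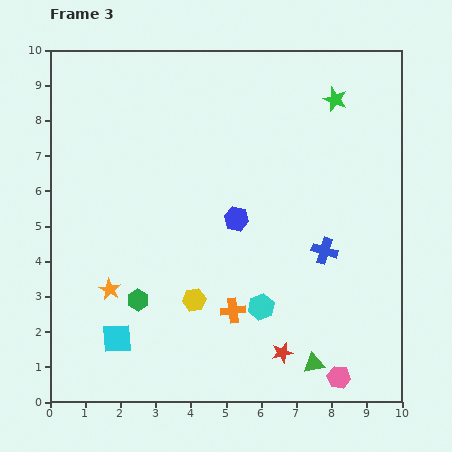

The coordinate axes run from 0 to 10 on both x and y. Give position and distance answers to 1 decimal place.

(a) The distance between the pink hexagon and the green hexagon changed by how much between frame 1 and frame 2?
-0.2

Distance in frame 1: 5.6. Distance in frame 2: 5.4.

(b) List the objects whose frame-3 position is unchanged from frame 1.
the orange cross, the orange star, the green star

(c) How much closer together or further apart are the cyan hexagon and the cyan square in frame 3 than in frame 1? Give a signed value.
-1.9

Distance in frame 1: 6.1. Distance in frame 3: 4.2.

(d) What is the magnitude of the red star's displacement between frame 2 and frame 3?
3.7

The red star moved from (3.1, 2.7) to (6.6, 1.4), a distance of √(3.5² + 1.3²) ≈ 3.7.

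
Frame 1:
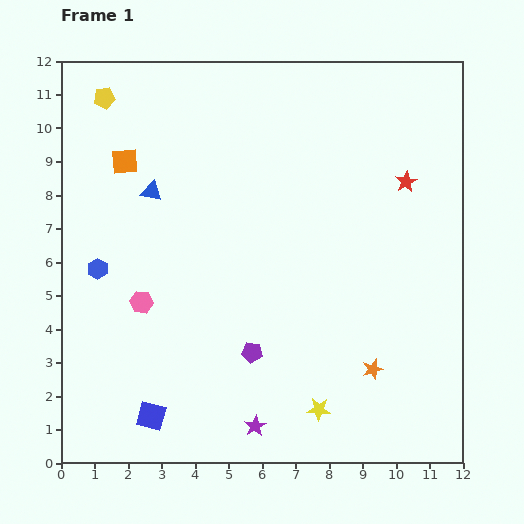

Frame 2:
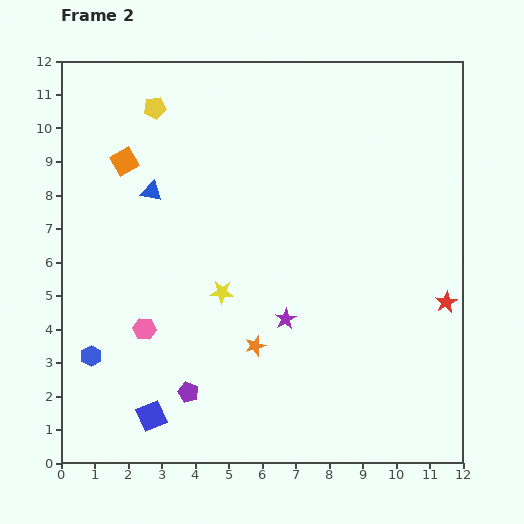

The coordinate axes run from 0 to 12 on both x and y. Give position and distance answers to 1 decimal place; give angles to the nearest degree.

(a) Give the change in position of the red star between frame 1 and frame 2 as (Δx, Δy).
(1.2, -3.6)

The red star was at (10.3, 8.4) in frame 1 and (11.5, 4.8) in frame 2.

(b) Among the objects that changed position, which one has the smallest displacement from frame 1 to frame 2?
the pink hexagon

(moved 0.8)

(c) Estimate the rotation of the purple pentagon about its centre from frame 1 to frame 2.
17° clockwise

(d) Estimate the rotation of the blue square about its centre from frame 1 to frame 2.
38° counter-clockwise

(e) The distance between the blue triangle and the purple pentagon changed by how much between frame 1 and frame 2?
+0.4

Distance in frame 1: 5.7. Distance in frame 2: 6.1.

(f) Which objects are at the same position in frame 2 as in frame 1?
the orange square, the blue square, the blue triangle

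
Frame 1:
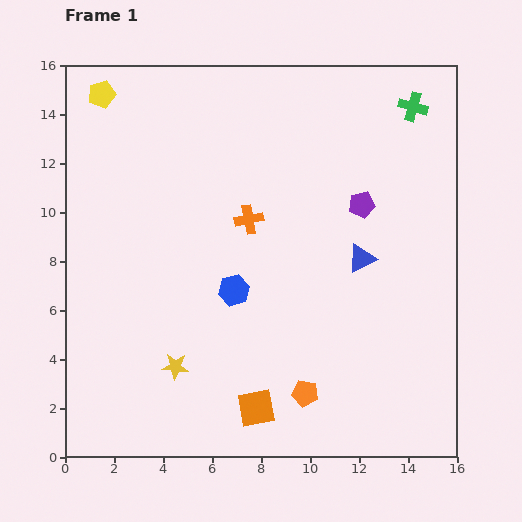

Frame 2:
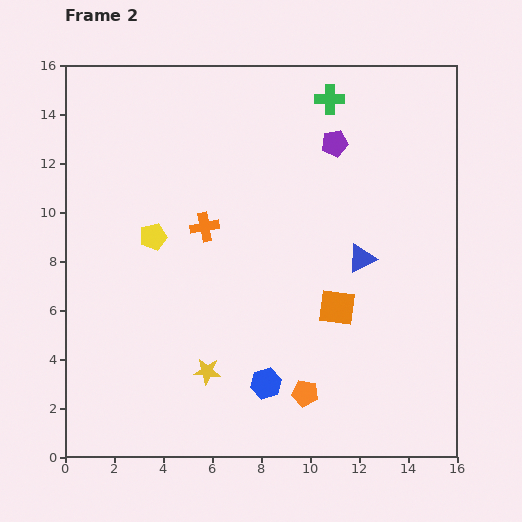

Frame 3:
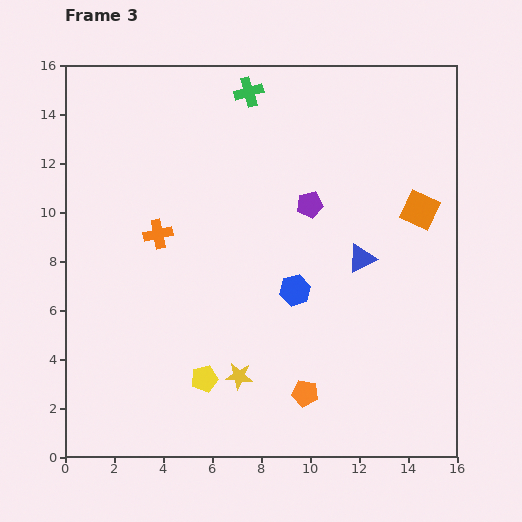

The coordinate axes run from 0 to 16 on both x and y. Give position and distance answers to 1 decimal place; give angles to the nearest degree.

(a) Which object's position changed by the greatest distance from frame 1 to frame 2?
the yellow pentagon

(moved 6.2; next 5.3)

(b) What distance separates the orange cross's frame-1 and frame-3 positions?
3.7

The orange cross moved from (7.5, 9.7) to (3.8, 9.1), a distance of √(3.7² + 0.6²) ≈ 3.7.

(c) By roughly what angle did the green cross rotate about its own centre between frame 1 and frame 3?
33° counter-clockwise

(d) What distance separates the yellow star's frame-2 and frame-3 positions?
1.3

The yellow star moved from (5.8, 3.5) to (7.1, 3.3), a distance of √(1.3² + 0.2²) ≈ 1.3.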